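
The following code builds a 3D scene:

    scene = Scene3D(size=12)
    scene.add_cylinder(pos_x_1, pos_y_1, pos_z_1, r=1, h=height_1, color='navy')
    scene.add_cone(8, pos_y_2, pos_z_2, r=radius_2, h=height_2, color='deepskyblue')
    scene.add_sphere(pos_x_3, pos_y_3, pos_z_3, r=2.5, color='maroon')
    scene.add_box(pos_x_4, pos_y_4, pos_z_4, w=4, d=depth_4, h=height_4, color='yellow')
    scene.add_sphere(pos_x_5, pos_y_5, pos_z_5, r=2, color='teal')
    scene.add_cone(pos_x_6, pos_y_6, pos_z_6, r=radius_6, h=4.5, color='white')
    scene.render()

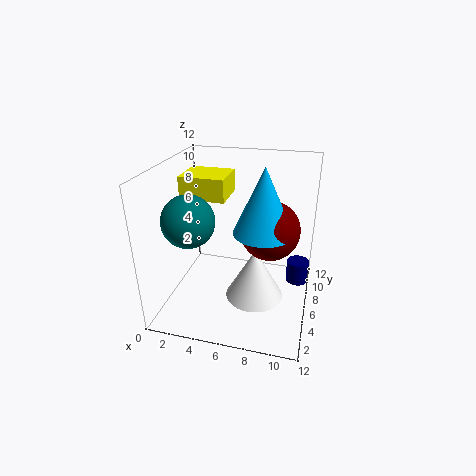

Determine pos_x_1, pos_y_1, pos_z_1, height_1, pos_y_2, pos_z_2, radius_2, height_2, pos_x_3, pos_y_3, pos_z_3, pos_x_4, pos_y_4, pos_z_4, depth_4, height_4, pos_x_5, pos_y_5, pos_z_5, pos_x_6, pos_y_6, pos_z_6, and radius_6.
pos_x_1 = 11
pos_y_1 = 8.5
pos_z_1 = 1
height_1 = 2
pos_y_2 = 6.5
pos_z_2 = 6.5
radius_2 = 2.5
height_2 = 5.5
pos_x_3 = 8.5
pos_y_3 = 7
pos_z_3 = 6.5
pos_x_4 = 0.5
pos_y_4 = 7
pos_z_4 = 8.5
depth_4 = 3.5
height_4 = 2
pos_x_5 = 3
pos_y_5 = 3
pos_z_5 = 8.5
pos_x_6 = 7.5
pos_y_6 = 6
pos_z_6 = 0.5
radius_6 = 2.5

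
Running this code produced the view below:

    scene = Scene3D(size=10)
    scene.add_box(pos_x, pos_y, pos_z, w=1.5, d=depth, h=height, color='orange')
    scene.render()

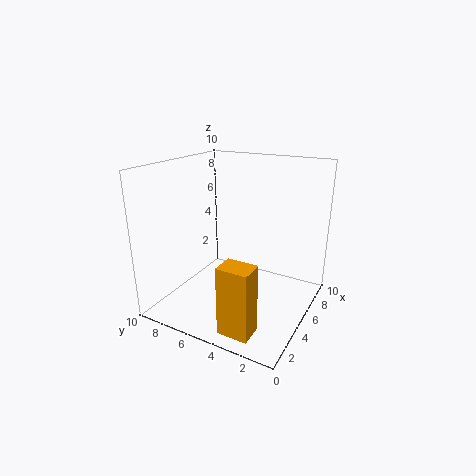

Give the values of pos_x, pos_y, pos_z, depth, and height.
pos_x = 0.5; pos_y = 2; pos_z = 0.5; depth = 2; height = 4.5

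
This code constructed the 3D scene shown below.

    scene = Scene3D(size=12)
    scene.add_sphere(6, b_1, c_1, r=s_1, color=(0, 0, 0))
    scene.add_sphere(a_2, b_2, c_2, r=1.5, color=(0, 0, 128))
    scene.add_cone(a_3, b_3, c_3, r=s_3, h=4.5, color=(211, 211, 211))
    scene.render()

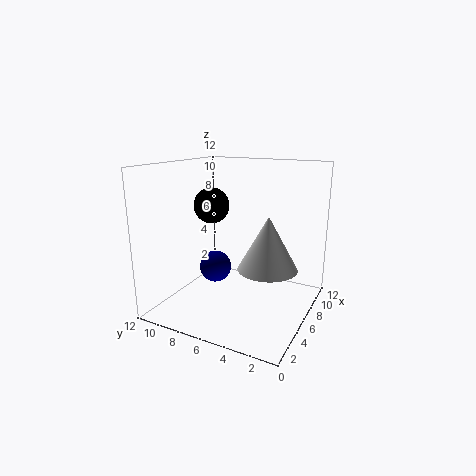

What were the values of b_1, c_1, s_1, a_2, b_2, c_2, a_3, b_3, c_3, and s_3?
b_1 = 8.5
c_1 = 8.5
s_1 = 1.5
a_2 = 8
b_2 = 9.5
c_2 = 2
a_3 = 6.5
b_3 = 3.5
c_3 = 3.5
s_3 = 2.5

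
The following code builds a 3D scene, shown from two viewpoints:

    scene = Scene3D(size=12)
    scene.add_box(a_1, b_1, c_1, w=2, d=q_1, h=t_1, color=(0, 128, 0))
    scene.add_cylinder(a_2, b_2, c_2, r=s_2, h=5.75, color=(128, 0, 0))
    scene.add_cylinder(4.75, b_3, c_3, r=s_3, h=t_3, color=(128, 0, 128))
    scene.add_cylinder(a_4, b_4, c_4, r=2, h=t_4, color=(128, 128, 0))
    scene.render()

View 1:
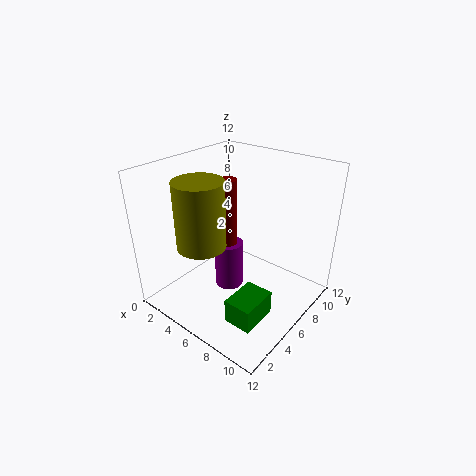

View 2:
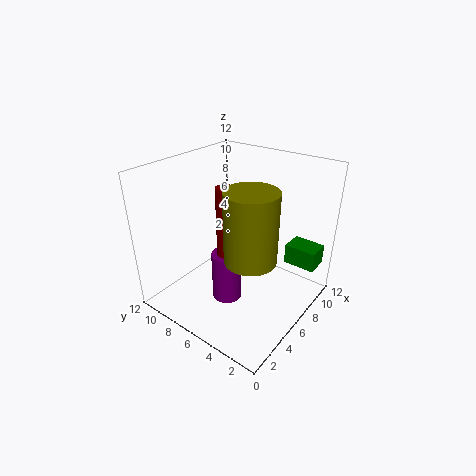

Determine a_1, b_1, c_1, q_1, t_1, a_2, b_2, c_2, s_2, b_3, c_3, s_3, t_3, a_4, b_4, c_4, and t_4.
a_1 = 9.25; b_1 = 0.5; c_1 = 3; q_1 = 2.75; t_1 = 1.75; a_2 = 4.75; b_2 = 6.25; c_2 = 5; s_2 = 0.75; b_3 = 6.25; c_3 = 0.75; s_3 = 1.25; t_3 = 4.25; a_4 = 4.25; b_4 = 3.5; c_4 = 5.75; t_4 = 5.5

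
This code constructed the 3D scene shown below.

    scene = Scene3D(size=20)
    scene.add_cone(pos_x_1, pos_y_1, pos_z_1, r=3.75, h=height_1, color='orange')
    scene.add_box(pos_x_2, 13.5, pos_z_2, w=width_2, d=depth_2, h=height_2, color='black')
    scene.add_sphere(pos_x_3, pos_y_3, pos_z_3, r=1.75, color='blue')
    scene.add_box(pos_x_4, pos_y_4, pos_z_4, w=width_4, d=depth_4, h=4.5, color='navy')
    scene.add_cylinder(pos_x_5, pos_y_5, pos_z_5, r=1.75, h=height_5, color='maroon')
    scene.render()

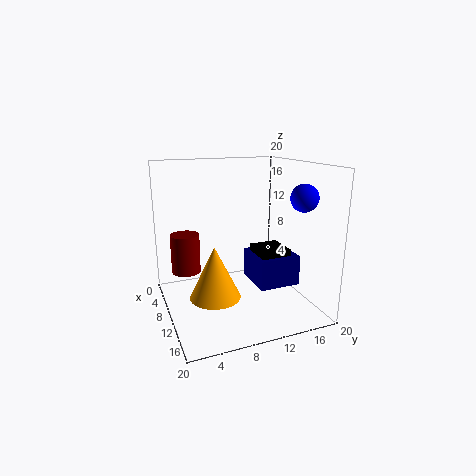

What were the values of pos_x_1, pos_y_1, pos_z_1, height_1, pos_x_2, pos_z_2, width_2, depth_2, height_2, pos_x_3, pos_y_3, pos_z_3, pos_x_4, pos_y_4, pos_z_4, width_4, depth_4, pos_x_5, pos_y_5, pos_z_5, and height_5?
pos_x_1 = 8.5
pos_y_1 = 7
pos_z_1 = 0.75
height_1 = 7.75
pos_x_2 = 6.25
pos_z_2 = 4.75
width_2 = 4.75
depth_2 = 4.5
height_2 = 2.75
pos_x_3 = 16.25
pos_y_3 = 16.25
pos_z_3 = 16.25
pos_x_4 = 5.25
pos_y_4 = 13
pos_z_4 = 2
width_4 = 6.5
depth_4 = 6.25
pos_x_5 = 12.75
pos_y_5 = 2
pos_z_5 = 7.5
height_5 = 4.75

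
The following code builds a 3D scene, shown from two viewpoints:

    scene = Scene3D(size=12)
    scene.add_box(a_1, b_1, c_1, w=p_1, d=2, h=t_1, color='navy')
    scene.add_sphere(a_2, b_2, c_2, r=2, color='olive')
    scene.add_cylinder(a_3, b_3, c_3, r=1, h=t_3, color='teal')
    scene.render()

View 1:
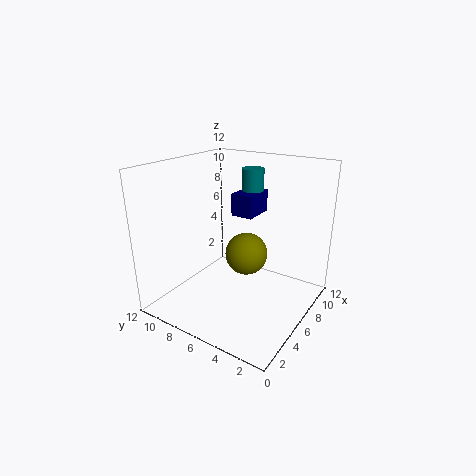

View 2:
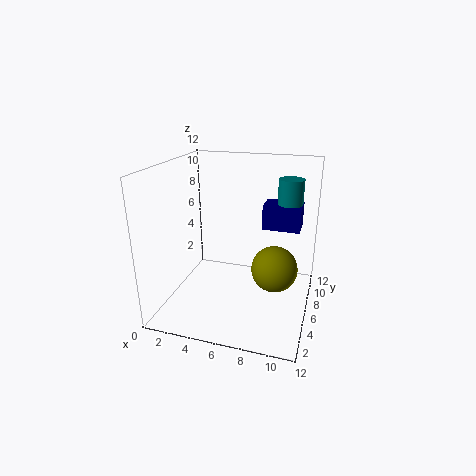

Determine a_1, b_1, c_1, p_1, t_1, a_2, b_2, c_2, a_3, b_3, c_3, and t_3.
a_1 = 8, b_1 = 6, c_1 = 7, p_1 = 3, t_1 = 2, a_2 = 9, b_2 = 7, c_2 = 3, a_3 = 10, b_3 = 7, c_3 = 7, t_3 = 4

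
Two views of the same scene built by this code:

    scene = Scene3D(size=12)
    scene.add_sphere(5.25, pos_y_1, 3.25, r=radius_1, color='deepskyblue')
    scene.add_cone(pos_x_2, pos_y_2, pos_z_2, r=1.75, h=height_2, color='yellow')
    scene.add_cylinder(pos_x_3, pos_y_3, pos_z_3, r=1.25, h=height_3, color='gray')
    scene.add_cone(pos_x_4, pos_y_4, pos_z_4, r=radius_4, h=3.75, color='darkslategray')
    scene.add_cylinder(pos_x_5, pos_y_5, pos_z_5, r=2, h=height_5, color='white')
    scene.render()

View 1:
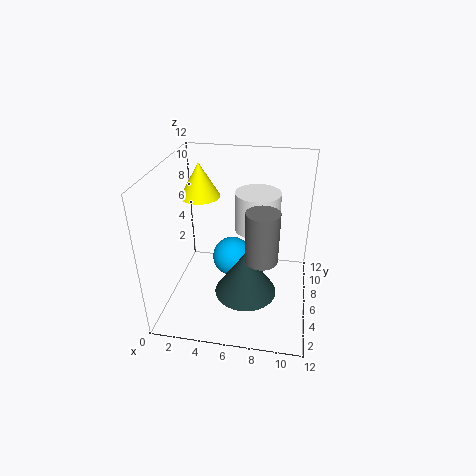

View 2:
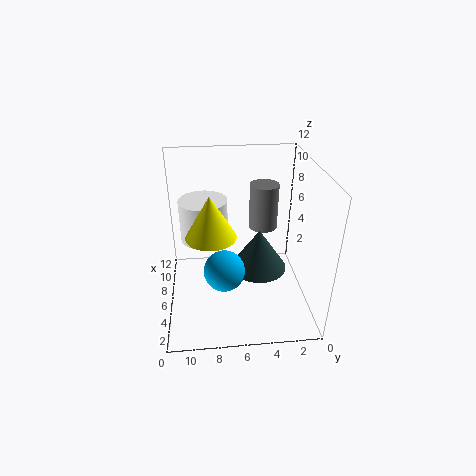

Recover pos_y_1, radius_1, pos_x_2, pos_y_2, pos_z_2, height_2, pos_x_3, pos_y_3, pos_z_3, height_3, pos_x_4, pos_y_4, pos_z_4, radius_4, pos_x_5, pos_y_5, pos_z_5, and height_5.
pos_y_1 = 7.25
radius_1 = 1.75
pos_x_2 = 2.25
pos_y_2 = 8.25
pos_z_2 = 8.5
height_2 = 3
pos_x_3 = 8.25
pos_y_3 = 3.5
pos_z_3 = 5.75
height_3 = 4
pos_x_4 = 7
pos_y_4 = 4
pos_z_4 = 2.25
radius_4 = 2.5
pos_x_5 = 7.25
pos_y_5 = 8.75
pos_z_5 = 5.5
height_5 = 3.5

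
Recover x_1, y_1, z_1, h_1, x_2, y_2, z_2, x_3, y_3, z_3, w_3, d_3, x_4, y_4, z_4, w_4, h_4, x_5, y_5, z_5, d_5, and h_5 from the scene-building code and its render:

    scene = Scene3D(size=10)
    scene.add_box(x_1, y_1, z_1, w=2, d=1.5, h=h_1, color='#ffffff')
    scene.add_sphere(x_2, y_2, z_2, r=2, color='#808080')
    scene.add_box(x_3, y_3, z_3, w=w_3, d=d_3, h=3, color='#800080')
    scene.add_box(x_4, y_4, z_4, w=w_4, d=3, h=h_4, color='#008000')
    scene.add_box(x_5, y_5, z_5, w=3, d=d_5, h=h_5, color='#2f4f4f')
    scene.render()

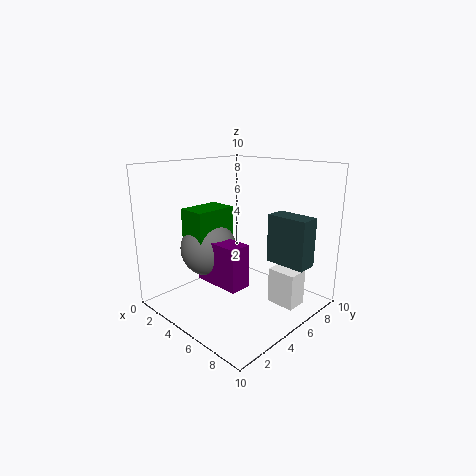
x_1 = 7
y_1 = 6
z_1 = 0.5
h_1 = 2.5
x_2 = 3
y_2 = 4
z_2 = 4
x_3 = 3
y_3 = 3
z_3 = 2
w_3 = 3.5
d_3 = 1.5
x_4 = 2
y_4 = 2.5
z_4 = 4.5
w_4 = 2
h_4 = 2.5
x_5 = 6
y_5 = 7
z_5 = 3
d_5 = 1.5
h_5 = 3.5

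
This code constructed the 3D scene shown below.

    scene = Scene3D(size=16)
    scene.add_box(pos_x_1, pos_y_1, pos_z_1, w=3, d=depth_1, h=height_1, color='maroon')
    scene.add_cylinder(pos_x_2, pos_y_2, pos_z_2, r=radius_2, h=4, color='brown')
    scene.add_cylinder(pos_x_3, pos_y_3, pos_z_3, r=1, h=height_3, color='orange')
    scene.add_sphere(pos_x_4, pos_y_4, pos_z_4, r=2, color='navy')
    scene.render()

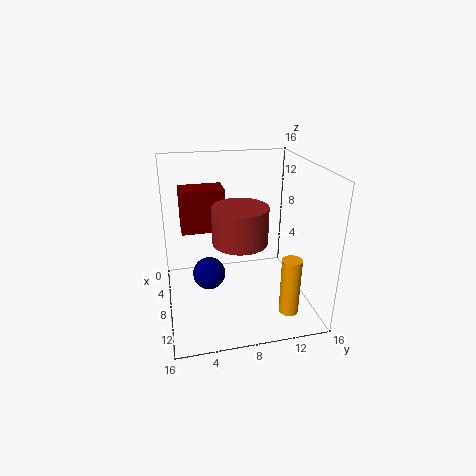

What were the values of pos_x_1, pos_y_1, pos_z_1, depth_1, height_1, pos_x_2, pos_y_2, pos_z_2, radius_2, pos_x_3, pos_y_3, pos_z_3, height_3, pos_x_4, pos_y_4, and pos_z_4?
pos_x_1 = 3
pos_y_1 = 2
pos_z_1 = 8
depth_1 = 5
height_1 = 5
pos_x_2 = 9
pos_y_2 = 8
pos_z_2 = 8
radius_2 = 3
pos_x_3 = 14
pos_y_3 = 12
pos_z_3 = 2
height_3 = 6
pos_x_4 = 5
pos_y_4 = 5
pos_z_4 = 2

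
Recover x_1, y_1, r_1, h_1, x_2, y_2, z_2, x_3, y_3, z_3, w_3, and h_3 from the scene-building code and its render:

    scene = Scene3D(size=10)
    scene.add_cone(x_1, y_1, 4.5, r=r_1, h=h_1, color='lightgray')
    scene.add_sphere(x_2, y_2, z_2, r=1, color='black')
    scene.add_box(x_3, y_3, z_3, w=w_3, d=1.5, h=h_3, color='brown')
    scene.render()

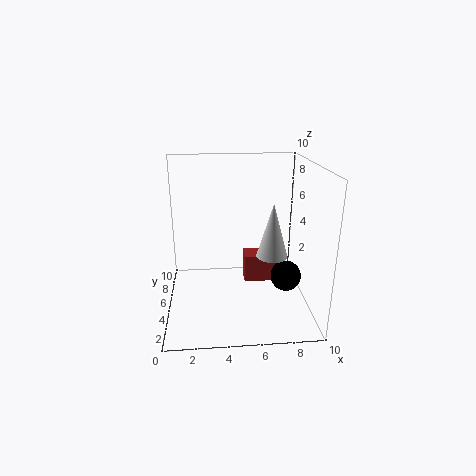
x_1 = 7, y_1 = 3, r_1 = 1, h_1 = 3.5, x_2 = 8, y_2 = 3, z_2 = 3, x_3 = 5.5, y_3 = 5, z_3 = 1.5, w_3 = 2.5, h_3 = 2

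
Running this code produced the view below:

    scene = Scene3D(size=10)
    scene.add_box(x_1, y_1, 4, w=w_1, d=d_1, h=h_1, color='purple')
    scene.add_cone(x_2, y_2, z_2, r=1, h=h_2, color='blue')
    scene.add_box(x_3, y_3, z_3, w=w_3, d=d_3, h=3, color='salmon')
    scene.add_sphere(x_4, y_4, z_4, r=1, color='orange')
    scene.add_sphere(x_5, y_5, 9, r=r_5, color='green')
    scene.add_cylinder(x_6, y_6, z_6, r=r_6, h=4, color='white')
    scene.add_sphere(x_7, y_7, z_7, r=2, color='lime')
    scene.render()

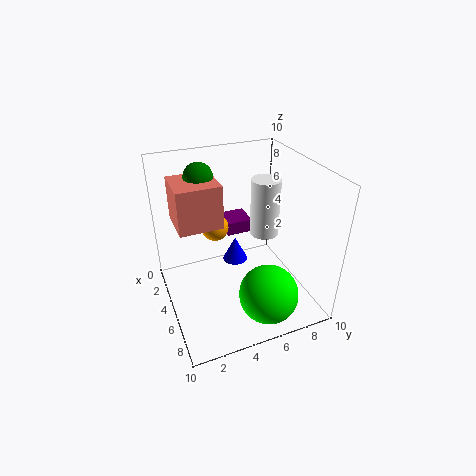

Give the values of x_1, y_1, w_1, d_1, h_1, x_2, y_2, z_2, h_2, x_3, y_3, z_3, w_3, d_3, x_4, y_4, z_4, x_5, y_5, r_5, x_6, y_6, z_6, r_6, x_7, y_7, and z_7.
x_1 = 1; y_1 = 5; w_1 = 2; d_1 = 2; h_1 = 1; x_2 = 2; y_2 = 6; z_2 = 1; h_2 = 2; x_3 = 2; y_3 = 1; z_3 = 6; w_3 = 3; d_3 = 3; x_4 = 3; y_4 = 4; z_4 = 5; x_5 = 3; y_5 = 3; r_5 = 1; x_6 = 5; y_6 = 7; z_6 = 5; r_6 = 1; x_7 = 8; y_7 = 6; z_7 = 2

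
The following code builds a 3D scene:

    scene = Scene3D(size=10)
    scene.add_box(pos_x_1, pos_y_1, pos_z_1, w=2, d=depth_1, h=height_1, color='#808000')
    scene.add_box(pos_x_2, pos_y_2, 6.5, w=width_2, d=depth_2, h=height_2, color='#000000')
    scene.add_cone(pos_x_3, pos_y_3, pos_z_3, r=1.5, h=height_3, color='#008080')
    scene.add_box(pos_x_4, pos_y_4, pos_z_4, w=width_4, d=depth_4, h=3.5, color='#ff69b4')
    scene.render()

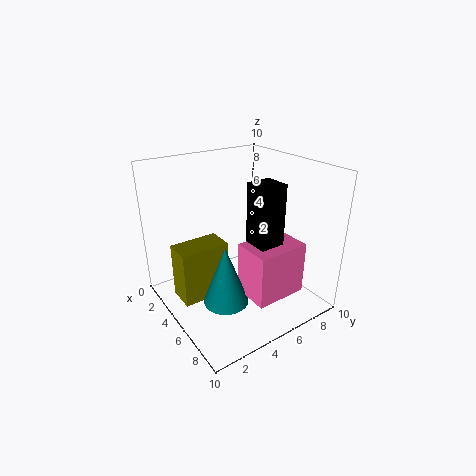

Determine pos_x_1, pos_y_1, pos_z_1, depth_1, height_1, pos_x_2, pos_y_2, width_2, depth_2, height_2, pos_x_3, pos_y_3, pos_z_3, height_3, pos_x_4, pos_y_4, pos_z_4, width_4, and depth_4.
pos_x_1 = 2.5, pos_y_1 = 1, pos_z_1 = 0.5, depth_1 = 3.5, height_1 = 4, pos_x_2 = 8, pos_y_2 = 3.5, width_2 = 1.5, depth_2 = 1.5, height_2 = 3.5, pos_x_3 = 6.5, pos_y_3 = 3, pos_z_3 = 1.5, height_3 = 4, pos_x_4 = 6.5, pos_y_4 = 4, pos_z_4 = 2, width_4 = 2.5, depth_4 = 3.5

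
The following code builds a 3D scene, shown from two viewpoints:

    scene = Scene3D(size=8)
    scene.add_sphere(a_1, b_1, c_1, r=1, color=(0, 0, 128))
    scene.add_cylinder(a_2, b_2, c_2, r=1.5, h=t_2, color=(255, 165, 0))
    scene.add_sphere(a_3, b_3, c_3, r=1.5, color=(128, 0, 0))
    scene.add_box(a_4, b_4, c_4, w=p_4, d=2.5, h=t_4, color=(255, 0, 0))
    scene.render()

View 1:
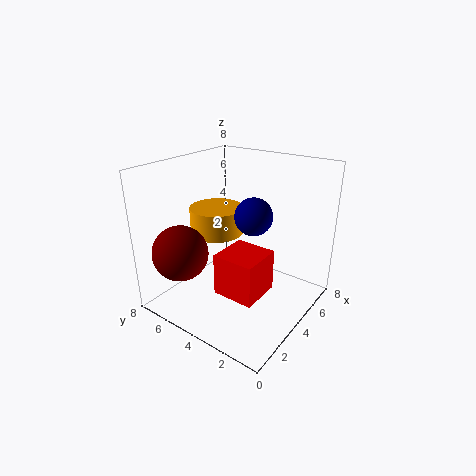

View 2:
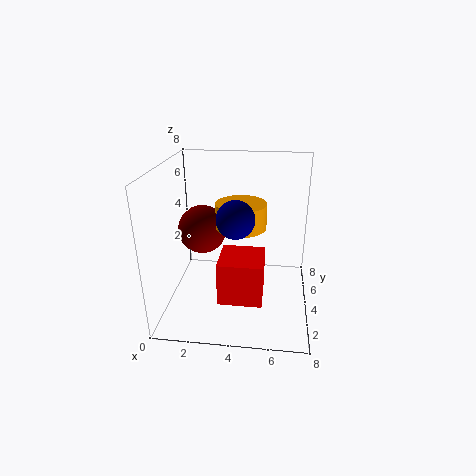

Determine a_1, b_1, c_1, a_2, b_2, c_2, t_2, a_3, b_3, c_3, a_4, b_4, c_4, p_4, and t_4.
a_1 = 4, b_1 = 3, c_1 = 5.5, a_2 = 4, b_2 = 5.5, c_2 = 4, t_2 = 1.5, a_3 = 1.5, b_3 = 6, c_3 = 3.5, a_4 = 3, b_4 = 2.5, c_4 = 0.5, p_4 = 2.5, t_4 = 2.5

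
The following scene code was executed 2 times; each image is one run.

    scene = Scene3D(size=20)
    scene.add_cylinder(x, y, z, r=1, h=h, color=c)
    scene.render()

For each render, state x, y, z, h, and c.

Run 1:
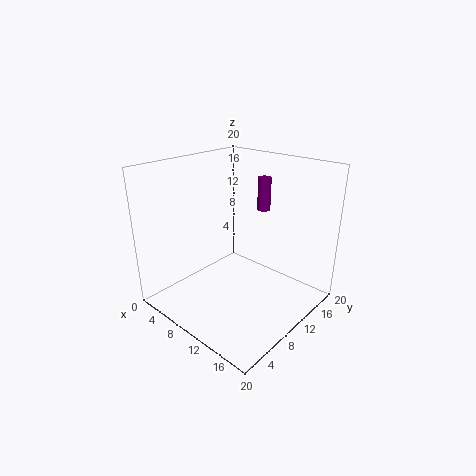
x = 9
y = 17
z = 12
h = 5
c = 'purple'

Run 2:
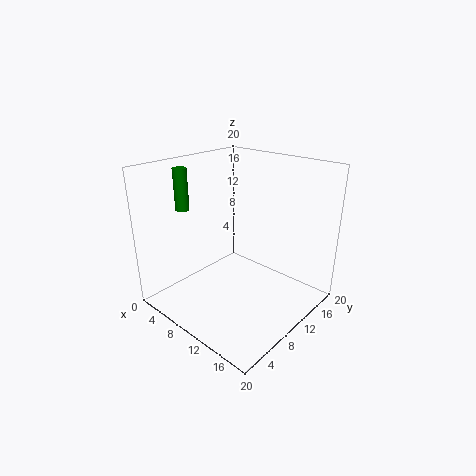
x = 2
y = 7
z = 13
h = 6
c = 'green'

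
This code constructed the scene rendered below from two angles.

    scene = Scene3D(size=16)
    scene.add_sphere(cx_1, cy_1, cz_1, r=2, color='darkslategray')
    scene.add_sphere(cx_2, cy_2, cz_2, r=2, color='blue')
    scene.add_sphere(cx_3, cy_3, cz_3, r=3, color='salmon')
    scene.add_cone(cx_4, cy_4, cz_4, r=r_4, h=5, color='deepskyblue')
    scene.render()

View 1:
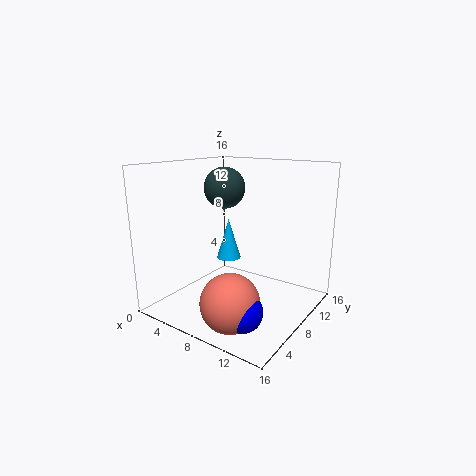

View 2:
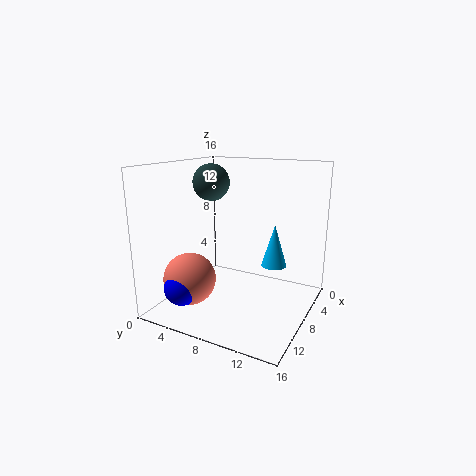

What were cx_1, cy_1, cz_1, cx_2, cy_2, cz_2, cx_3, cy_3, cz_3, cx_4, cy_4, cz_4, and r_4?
cx_1 = 8.5, cy_1 = 5, cz_1 = 14, cx_2 = 12, cy_2 = 3, cz_2 = 2.5, cx_3 = 10.5, cy_3 = 3, cz_3 = 3, cx_4 = 4.5, cy_4 = 11, cz_4 = 4, r_4 = 1.5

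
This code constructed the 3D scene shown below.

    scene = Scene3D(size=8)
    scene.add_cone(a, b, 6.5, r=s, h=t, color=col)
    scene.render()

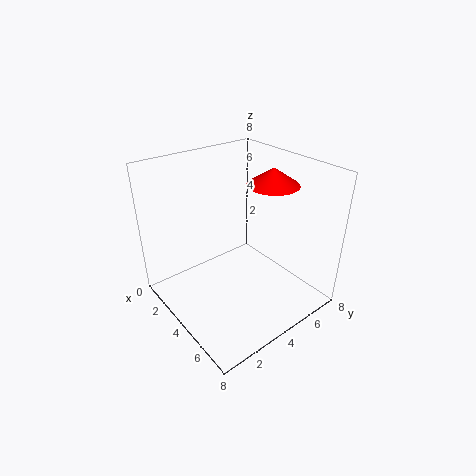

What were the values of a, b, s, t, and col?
a = 4, b = 6.5, s = 1.5, t = 1, col = 'red'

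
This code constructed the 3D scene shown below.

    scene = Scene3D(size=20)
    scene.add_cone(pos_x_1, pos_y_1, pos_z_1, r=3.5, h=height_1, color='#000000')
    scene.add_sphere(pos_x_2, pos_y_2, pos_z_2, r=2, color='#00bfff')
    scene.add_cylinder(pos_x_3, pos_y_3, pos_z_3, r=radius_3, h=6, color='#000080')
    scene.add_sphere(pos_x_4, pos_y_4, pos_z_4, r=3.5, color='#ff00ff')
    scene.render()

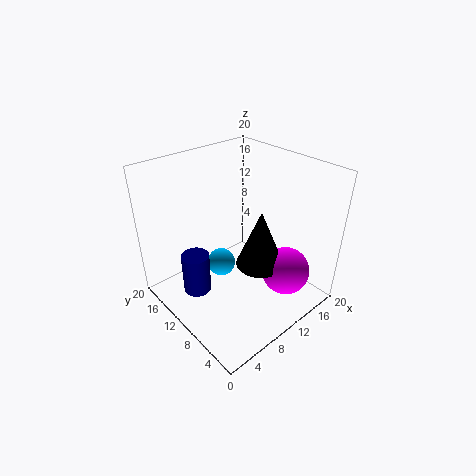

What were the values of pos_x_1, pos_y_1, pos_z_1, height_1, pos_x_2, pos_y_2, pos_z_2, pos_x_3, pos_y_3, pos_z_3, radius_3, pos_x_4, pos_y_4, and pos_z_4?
pos_x_1 = 13
pos_y_1 = 8.5
pos_z_1 = 5
height_1 = 8.5
pos_x_2 = 8.5
pos_y_2 = 12
pos_z_2 = 5.5
pos_x_3 = 5
pos_y_3 = 13.5
pos_z_3 = 1.5
radius_3 = 2
pos_x_4 = 15.5
pos_y_4 = 5.5
pos_z_4 = 4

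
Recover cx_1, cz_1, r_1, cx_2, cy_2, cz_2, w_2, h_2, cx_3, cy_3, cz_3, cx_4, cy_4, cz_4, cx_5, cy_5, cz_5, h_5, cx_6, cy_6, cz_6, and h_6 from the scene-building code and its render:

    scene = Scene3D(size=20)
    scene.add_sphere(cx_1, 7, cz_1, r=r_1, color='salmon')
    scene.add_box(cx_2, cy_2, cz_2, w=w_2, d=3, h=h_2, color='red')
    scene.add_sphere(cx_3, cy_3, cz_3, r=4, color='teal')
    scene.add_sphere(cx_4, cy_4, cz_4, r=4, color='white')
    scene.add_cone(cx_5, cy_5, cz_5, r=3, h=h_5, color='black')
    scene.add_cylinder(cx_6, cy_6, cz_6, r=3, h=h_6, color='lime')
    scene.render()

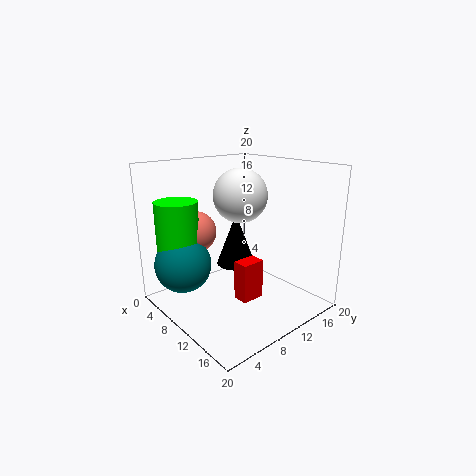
cx_1 = 4, cz_1 = 10, r_1 = 3, cx_2 = 14, cy_2 = 6, cz_2 = 4, w_2 = 2, h_2 = 5, cx_3 = 5, cy_3 = 4, cz_3 = 6, cx_4 = 7, cy_4 = 13, cz_4 = 15, cx_5 = 6, cy_5 = 13, cz_5 = 4, h_5 = 8, cx_6 = 4, cy_6 = 4, cz_6 = 5, h_6 = 10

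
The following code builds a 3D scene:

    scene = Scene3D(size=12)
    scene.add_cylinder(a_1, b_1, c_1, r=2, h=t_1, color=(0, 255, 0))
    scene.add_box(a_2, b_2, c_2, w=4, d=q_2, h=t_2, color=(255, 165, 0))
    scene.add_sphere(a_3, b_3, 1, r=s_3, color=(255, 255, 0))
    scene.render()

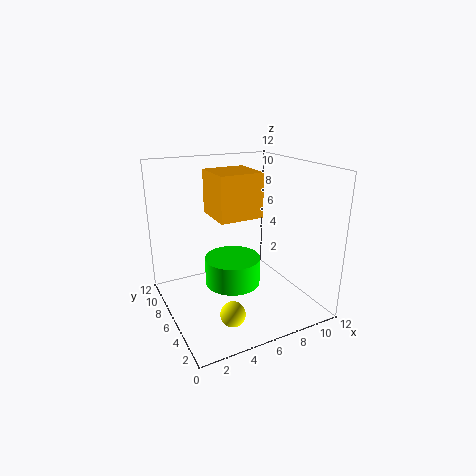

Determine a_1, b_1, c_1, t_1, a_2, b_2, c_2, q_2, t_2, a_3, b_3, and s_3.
a_1 = 4; b_1 = 3; c_1 = 4; t_1 = 2; a_2 = 5; b_2 = 7; c_2 = 7; q_2 = 4; t_2 = 4; a_3 = 4; b_3 = 3; s_3 = 1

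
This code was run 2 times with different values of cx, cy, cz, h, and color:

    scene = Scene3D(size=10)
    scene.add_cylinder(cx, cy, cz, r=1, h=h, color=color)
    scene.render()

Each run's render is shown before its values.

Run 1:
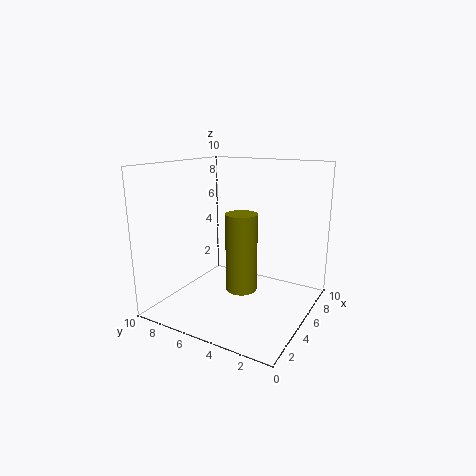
cx = 3.25; cy = 3.75; cz = 2.25; h = 5; color = 'olive'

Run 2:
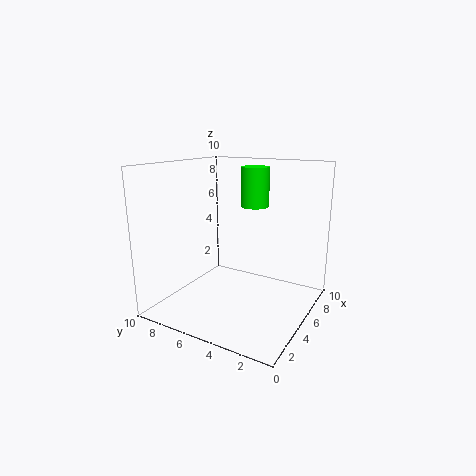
cx = 6.5; cy = 4.5; cz = 7; h = 2.75; color = 'lime'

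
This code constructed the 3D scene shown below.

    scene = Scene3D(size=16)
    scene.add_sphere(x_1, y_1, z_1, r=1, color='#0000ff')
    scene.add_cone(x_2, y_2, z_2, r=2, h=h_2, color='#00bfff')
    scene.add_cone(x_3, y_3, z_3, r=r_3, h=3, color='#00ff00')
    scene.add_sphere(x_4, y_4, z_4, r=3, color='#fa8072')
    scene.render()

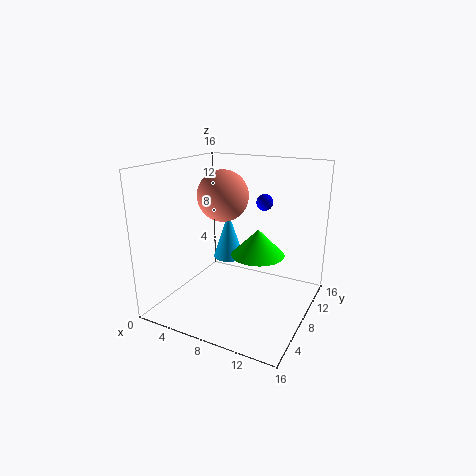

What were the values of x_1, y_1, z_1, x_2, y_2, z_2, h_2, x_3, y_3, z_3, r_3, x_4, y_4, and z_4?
x_1 = 9, y_1 = 13, z_1 = 11, x_2 = 4, y_2 = 13, z_2 = 3, h_2 = 6, x_3 = 10, y_3 = 9, z_3 = 6, r_3 = 3, x_4 = 5, y_4 = 10, z_4 = 12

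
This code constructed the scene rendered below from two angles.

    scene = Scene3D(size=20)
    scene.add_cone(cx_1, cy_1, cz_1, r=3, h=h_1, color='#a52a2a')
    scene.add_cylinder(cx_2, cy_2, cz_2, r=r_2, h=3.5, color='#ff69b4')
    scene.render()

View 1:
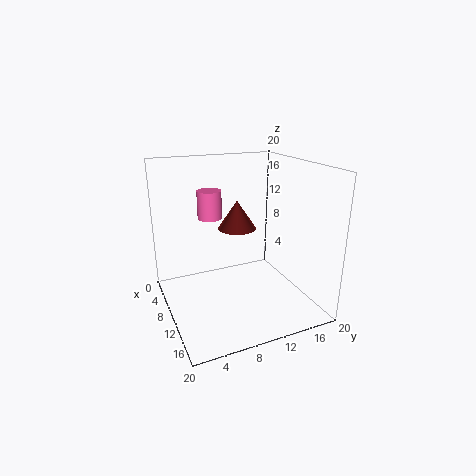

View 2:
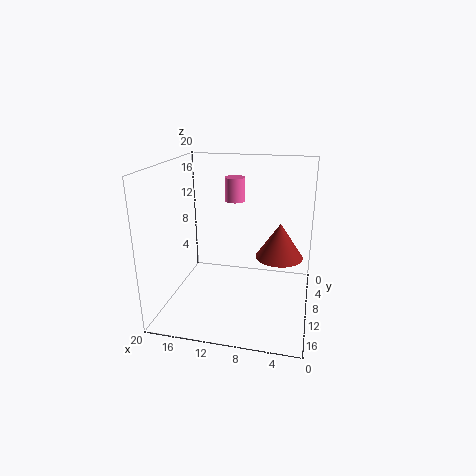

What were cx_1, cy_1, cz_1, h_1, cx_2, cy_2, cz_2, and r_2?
cx_1 = 4; cy_1 = 12.5; cz_1 = 9; h_1 = 4.5; cx_2 = 11.5; cy_2 = 5.5; cz_2 = 14; r_2 = 1.5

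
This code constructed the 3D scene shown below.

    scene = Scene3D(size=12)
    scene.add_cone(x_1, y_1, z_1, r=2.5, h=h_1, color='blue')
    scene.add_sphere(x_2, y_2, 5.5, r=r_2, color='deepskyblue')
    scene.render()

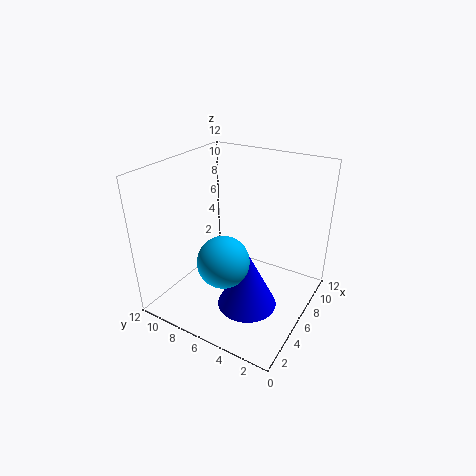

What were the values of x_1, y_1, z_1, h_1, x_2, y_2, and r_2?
x_1 = 5; y_1 = 4.5; z_1 = 0.5; h_1 = 5; x_2 = 3; y_2 = 5.5; r_2 = 2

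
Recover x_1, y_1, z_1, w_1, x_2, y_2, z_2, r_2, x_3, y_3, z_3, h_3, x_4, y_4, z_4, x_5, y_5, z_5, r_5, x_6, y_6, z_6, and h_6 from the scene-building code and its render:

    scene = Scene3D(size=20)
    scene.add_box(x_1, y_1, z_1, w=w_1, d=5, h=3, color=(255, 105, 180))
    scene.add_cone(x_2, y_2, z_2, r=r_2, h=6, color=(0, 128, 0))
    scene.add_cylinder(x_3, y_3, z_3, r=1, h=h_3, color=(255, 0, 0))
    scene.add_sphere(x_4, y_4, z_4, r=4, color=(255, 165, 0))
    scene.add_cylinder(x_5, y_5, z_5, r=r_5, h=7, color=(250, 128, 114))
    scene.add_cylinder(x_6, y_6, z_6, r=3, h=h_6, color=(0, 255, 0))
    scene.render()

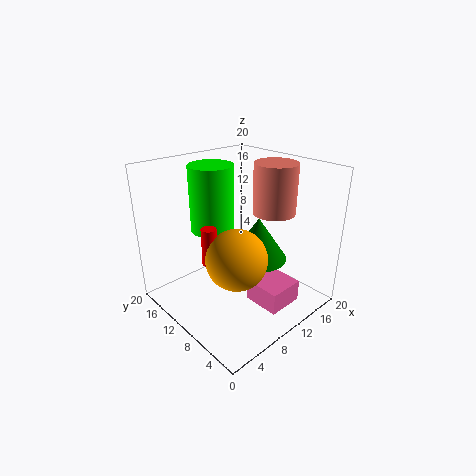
x_1 = 9; y_1 = 2; z_1 = 2; w_1 = 5; x_2 = 12; y_2 = 8; z_2 = 7; r_2 = 4; x_3 = 5; y_3 = 10; z_3 = 8; h_3 = 5; x_4 = 7; y_4 = 7; z_4 = 9; x_5 = 15; y_5 = 8; z_5 = 13; r_5 = 3; x_6 = 8; y_6 = 13; z_6 = 11; h_6 = 9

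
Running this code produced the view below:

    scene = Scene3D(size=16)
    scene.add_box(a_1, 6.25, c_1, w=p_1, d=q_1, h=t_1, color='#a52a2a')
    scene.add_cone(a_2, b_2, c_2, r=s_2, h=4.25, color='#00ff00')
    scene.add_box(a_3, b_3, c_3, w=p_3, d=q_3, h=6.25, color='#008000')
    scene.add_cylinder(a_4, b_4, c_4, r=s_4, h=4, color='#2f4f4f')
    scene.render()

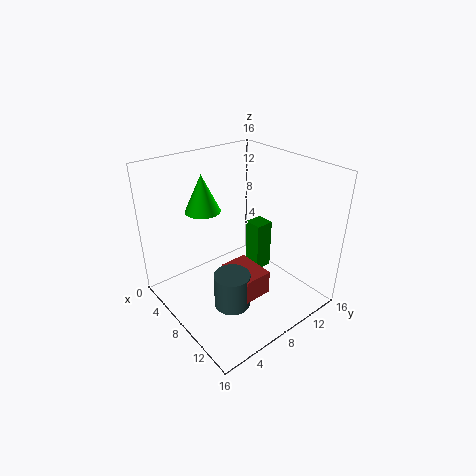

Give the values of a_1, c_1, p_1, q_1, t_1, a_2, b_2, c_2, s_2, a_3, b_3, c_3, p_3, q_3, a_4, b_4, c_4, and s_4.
a_1 = 7.25; c_1 = 2; p_1 = 4.5; q_1 = 3.25; t_1 = 2.75; a_2 = 4.25; b_2 = 6; c_2 = 10.5; s_2 = 2; a_3 = 4.75; b_3 = 12; c_3 = 1.25; p_3 = 2.25; q_3 = 2.25; a_4 = 9.75; b_4 = 5.75; c_4 = 1; s_4 = 2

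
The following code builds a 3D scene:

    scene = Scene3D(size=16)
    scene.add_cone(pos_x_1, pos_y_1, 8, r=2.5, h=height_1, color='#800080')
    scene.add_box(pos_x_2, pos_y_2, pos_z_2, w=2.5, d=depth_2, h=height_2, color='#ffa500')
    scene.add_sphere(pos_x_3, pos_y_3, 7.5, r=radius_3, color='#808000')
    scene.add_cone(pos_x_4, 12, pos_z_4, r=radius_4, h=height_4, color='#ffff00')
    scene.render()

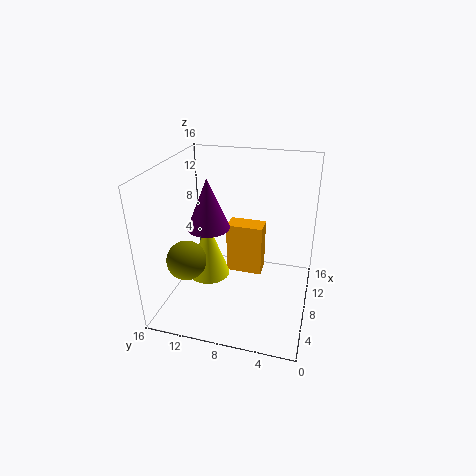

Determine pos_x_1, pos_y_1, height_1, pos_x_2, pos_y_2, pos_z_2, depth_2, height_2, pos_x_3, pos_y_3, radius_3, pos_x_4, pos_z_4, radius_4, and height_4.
pos_x_1 = 9.5, pos_y_1 = 12, height_1 = 6, pos_x_2 = 11.5, pos_y_2 = 6, pos_z_2 = 1, depth_2 = 4.5, height_2 = 6.5, pos_x_3 = 3, pos_y_3 = 12, radius_3 = 2, pos_x_4 = 9, pos_z_4 = 2, radius_4 = 2.5, height_4 = 7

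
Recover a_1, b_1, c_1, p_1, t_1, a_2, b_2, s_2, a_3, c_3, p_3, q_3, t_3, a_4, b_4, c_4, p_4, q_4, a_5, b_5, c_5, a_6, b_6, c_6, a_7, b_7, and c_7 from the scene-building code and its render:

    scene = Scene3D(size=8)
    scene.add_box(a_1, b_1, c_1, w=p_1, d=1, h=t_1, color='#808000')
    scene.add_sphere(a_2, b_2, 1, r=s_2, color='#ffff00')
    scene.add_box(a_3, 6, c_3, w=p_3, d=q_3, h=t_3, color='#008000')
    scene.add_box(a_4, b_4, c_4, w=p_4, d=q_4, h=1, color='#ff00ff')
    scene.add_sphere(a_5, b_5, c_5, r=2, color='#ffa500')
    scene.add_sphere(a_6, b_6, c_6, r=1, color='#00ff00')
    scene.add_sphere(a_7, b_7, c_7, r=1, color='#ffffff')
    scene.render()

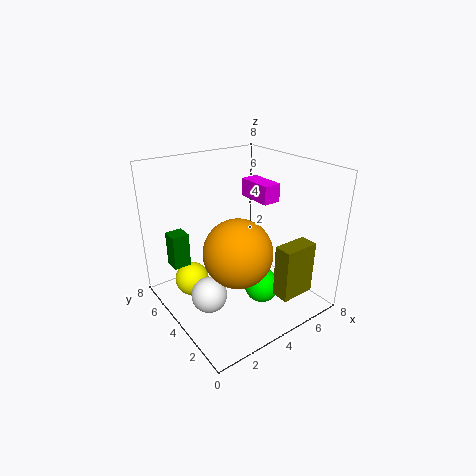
a_1 = 5, b_1 = 1, c_1 = 1, p_1 = 2, t_1 = 3, a_2 = 2, b_2 = 6, s_2 = 1, a_3 = 1, c_3 = 2, p_3 = 1, q_3 = 1, t_3 = 2, a_4 = 5, b_4 = 3, c_4 = 6, p_4 = 1, q_4 = 2, a_5 = 4, b_5 = 4, c_5 = 3, a_6 = 5, b_6 = 3, c_6 = 1, a_7 = 2, b_7 = 4, c_7 = 1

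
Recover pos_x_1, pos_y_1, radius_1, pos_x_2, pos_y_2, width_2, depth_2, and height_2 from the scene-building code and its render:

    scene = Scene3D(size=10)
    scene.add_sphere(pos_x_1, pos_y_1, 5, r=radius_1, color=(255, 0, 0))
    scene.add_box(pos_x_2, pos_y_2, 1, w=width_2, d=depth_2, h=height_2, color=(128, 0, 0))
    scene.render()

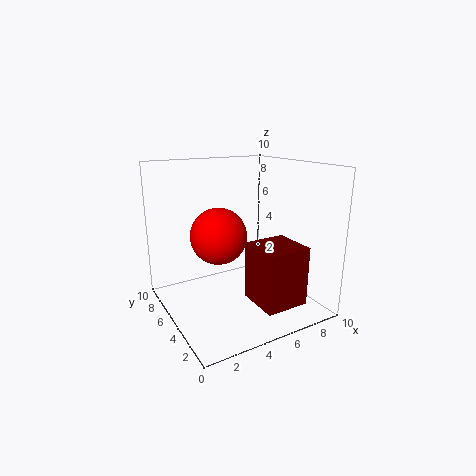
pos_x_1 = 4; pos_y_1 = 6; radius_1 = 2; pos_x_2 = 5; pos_y_2 = 1; width_2 = 3; depth_2 = 3; height_2 = 4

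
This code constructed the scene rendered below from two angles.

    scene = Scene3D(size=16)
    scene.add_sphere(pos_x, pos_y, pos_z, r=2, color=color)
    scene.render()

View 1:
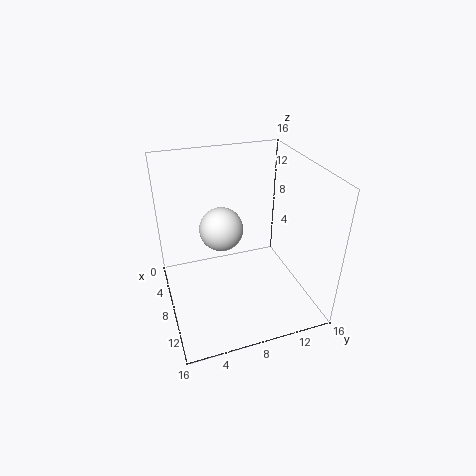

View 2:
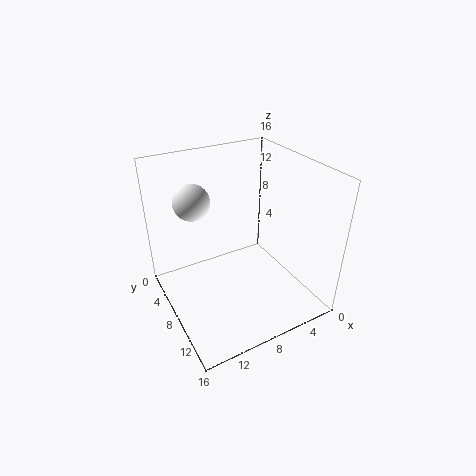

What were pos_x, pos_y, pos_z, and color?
pos_x = 12; pos_y = 5; pos_z = 12; color = 'white'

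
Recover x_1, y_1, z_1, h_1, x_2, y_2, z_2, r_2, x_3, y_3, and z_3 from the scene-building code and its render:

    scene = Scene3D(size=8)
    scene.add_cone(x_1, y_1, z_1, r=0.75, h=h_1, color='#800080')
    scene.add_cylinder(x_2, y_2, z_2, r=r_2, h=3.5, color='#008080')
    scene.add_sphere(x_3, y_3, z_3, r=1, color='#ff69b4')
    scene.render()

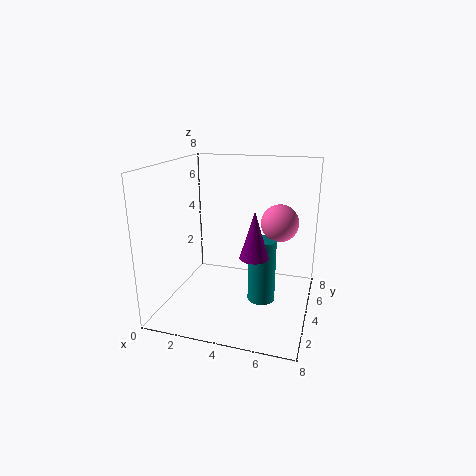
x_1 = 5.25; y_1 = 2.75; z_1 = 3.5; h_1 = 2.5; x_2 = 5.5; y_2 = 3.5; z_2 = 0.75; r_2 = 0.75; x_3 = 6.25; y_3 = 4.25; z_3 = 5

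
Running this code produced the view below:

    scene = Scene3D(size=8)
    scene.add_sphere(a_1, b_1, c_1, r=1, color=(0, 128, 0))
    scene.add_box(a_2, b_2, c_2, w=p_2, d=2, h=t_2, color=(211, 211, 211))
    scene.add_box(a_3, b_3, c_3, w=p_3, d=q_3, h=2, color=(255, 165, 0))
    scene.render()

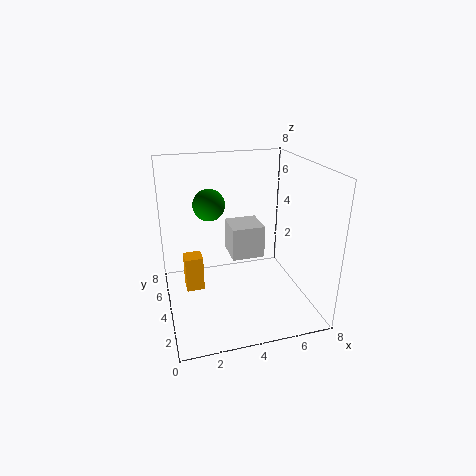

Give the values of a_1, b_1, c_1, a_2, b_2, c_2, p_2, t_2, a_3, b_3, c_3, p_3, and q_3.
a_1 = 3
b_1 = 7
c_1 = 5
a_2 = 4
b_2 = 5
c_2 = 2
p_2 = 2
t_2 = 2
a_3 = 1
b_3 = 4
c_3 = 1
p_3 = 1
q_3 = 1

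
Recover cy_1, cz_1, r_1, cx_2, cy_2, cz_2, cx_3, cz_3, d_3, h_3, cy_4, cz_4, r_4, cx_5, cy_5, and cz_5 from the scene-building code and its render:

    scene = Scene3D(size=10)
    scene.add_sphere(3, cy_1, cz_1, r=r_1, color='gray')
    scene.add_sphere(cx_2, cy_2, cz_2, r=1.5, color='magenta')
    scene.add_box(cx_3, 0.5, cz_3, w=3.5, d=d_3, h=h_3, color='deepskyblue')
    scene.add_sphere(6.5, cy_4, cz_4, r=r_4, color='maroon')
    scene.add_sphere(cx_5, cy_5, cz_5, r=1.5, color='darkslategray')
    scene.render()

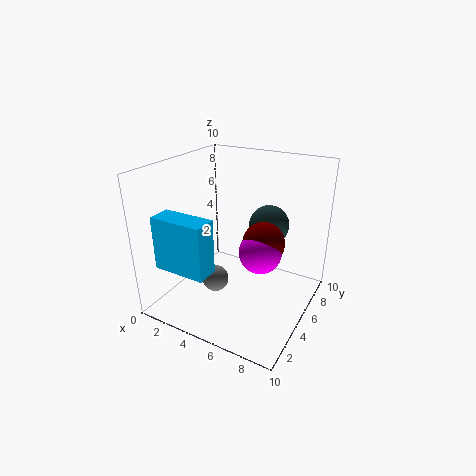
cy_1 = 5, cz_1 = 1, r_1 = 1, cx_2 = 6.5, cy_2 = 5.5, cz_2 = 4, cx_3 = 1.5, cz_3 = 4, d_3 = 1.5, h_3 = 3.5, cy_4 = 6, cz_4 = 4.5, r_4 = 1.5, cx_5 = 6, cy_5 = 8, cz_5 = 5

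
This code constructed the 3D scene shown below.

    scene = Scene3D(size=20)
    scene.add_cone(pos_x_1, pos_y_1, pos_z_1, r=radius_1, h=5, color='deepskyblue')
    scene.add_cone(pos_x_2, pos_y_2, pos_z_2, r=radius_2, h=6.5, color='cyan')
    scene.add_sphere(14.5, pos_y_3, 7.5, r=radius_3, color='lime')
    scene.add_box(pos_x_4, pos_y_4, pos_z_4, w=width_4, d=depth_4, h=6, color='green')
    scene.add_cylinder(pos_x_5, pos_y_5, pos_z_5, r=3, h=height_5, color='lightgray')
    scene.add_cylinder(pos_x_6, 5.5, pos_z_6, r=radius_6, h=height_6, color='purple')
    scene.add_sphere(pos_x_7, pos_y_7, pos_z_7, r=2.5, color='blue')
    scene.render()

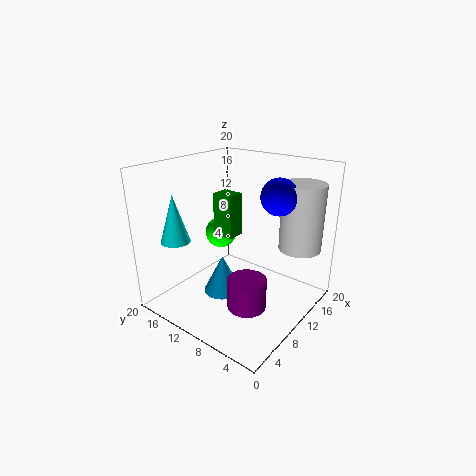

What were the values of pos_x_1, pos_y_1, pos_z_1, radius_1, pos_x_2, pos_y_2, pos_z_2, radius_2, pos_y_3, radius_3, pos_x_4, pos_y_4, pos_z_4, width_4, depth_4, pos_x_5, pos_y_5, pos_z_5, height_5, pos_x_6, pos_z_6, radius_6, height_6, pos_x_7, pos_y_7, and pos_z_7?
pos_x_1 = 6
pos_y_1 = 9.5
pos_z_1 = 4
radius_1 = 2.5
pos_x_2 = 4
pos_y_2 = 16
pos_z_2 = 10
radius_2 = 2
pos_y_3 = 17
radius_3 = 2.5
pos_x_4 = 9
pos_y_4 = 10.5
pos_z_4 = 10
width_4 = 2.5
depth_4 = 3
pos_x_5 = 16
pos_y_5 = 3.5
pos_z_5 = 8
height_5 = 9.5
pos_x_6 = 6
pos_z_6 = 3
radius_6 = 2.5
height_6 = 4
pos_x_7 = 13
pos_y_7 = 5.5
pos_z_7 = 16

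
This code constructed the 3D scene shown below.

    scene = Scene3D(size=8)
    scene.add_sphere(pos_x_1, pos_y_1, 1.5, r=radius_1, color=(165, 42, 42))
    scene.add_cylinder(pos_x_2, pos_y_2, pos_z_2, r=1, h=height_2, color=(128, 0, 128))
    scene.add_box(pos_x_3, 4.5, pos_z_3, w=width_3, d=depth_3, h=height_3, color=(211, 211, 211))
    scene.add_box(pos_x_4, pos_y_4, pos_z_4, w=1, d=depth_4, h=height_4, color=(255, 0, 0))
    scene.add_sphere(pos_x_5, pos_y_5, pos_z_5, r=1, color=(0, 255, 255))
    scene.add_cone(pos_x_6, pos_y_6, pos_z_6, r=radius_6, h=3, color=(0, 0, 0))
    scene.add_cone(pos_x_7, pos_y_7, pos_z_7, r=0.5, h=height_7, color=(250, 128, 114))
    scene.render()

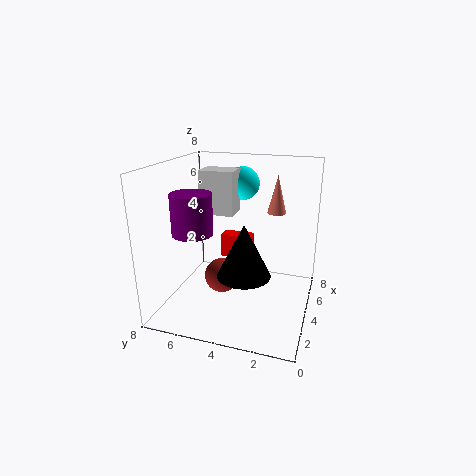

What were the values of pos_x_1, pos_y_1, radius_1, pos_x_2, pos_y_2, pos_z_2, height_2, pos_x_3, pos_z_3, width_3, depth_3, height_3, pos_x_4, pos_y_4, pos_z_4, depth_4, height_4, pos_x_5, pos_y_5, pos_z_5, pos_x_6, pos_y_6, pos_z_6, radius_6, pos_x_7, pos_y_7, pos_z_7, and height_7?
pos_x_1 = 4
pos_y_1 = 5
radius_1 = 1
pos_x_2 = 1.5
pos_y_2 = 5.5
pos_z_2 = 5
height_2 = 2
pos_x_3 = 4.5
pos_z_3 = 5
width_3 = 1.5
depth_3 = 2
height_3 = 2.5
pos_x_4 = 6.5
pos_y_4 = 4
pos_z_4 = 1.5
depth_4 = 2
height_4 = 1.5
pos_x_5 = 6.5
pos_y_5 = 4.5
pos_z_5 = 6.5
pos_x_6 = 3.5
pos_y_6 = 3.5
pos_z_6 = 2
radius_6 = 1.5
pos_x_7 = 4.5
pos_y_7 = 2
pos_z_7 = 5.5
height_7 = 2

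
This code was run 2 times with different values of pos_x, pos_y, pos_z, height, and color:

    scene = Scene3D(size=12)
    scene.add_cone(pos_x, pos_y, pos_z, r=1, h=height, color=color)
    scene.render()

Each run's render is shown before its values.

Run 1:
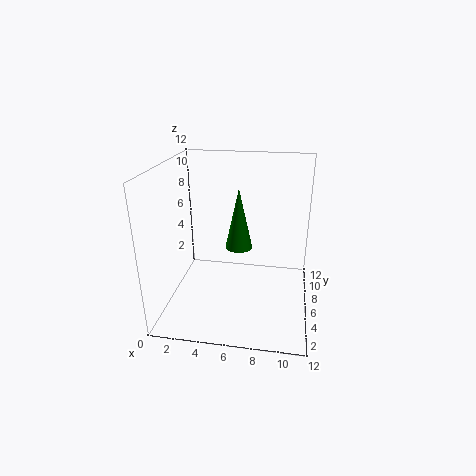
pos_x = 6.5, pos_y = 3.5, pos_z = 6.5, height = 4.5, color = 'green'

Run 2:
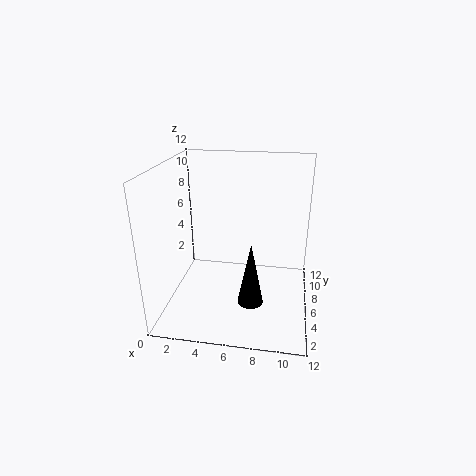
pos_x = 7.5, pos_y = 3, pos_z = 2, height = 5, color = 'black'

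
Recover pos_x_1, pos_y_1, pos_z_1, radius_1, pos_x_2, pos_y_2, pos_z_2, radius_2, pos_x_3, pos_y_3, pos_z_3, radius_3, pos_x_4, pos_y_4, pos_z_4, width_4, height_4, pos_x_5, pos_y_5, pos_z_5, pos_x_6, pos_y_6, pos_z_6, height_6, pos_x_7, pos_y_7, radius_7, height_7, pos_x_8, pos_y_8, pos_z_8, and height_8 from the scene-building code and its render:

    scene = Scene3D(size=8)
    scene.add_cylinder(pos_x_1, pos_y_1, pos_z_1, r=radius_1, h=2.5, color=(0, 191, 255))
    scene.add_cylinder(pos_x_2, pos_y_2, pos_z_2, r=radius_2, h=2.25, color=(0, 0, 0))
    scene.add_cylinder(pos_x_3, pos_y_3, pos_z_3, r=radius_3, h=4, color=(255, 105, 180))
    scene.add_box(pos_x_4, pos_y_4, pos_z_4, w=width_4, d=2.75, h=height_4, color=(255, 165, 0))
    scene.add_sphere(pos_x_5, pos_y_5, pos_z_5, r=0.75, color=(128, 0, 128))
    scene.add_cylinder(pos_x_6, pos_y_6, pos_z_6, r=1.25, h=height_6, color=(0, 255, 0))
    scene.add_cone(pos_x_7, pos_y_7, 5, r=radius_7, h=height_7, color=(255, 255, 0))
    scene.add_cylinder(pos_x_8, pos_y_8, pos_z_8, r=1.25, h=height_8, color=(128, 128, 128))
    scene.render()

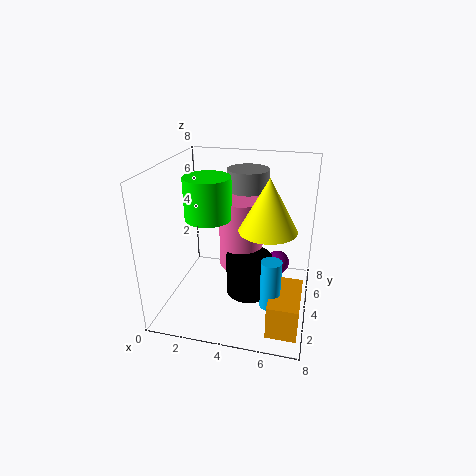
pos_x_1 = 6.25; pos_y_1 = 1.5; pos_z_1 = 1.75; radius_1 = 0.5; pos_x_2 = 4.75; pos_y_2 = 3.5; pos_z_2 = 1; radius_2 = 1.25; pos_x_3 = 4; pos_y_3 = 4.75; pos_z_3 = 2; radius_3 = 1.25; pos_x_4 = 6.25; pos_y_4 = 0.25; pos_z_4 = 0.75; width_4 = 1.5; height_4 = 1.75; pos_x_5 = 6; pos_y_5 = 6.5; pos_z_5 = 1.25; pos_x_6 = 2.5; pos_y_6 = 3.5; pos_z_6 = 5.25; height_6 = 2.25; pos_x_7 = 5.75; pos_y_7 = 3.25; radius_7 = 1.5; height_7 = 2.75; pos_x_8 = 4; pos_y_8 = 6.5; pos_z_8 = 5.5; height_8 = 1.75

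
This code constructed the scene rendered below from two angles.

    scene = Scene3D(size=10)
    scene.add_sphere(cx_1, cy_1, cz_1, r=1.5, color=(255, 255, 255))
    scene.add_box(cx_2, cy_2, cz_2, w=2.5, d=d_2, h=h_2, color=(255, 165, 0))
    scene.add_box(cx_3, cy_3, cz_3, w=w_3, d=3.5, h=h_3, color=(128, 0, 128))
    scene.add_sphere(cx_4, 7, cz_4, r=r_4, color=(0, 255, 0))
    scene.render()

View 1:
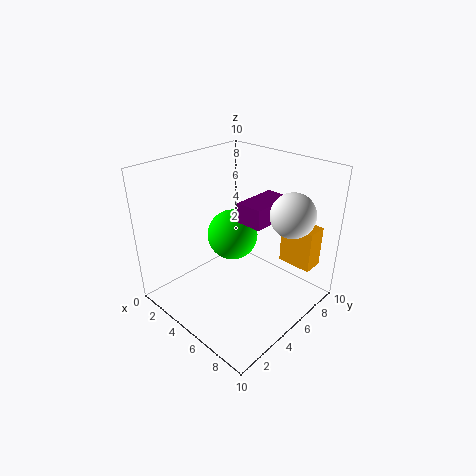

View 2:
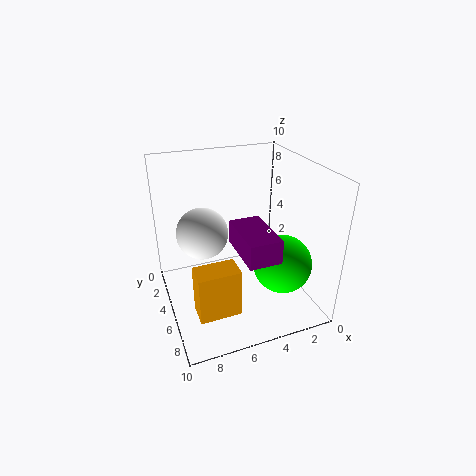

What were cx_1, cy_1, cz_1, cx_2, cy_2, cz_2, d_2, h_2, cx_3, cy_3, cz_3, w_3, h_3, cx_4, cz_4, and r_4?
cx_1 = 8; cy_1 = 7; cz_1 = 7; cx_2 = 6.5; cy_2 = 8; cz_2 = 2.5; d_2 = 1.5; h_2 = 3; cx_3 = 4; cy_3 = 6; cz_3 = 5.5; w_3 = 2; h_3 = 1.5; cx_4 = 2.5; cz_4 = 3.5; r_4 = 2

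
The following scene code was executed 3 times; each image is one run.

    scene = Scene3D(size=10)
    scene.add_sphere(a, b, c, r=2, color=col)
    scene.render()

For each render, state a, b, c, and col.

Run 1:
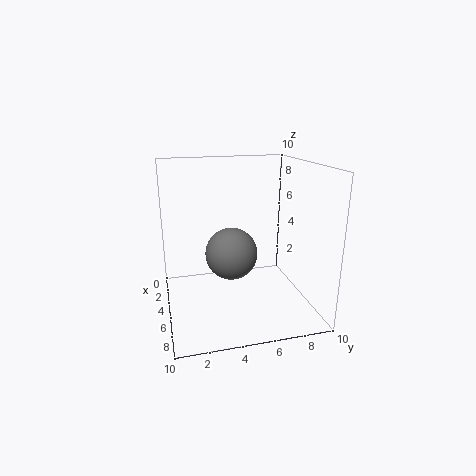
a = 3
b = 5
c = 3
col = 'gray'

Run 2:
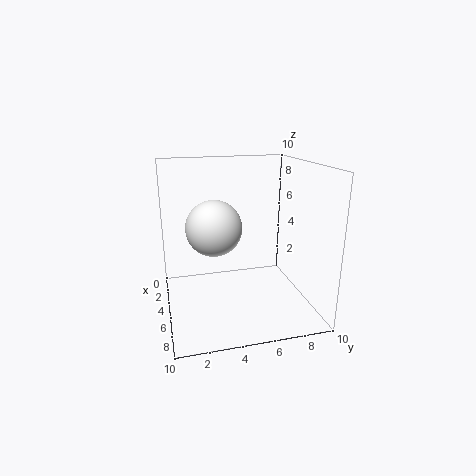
a = 4
b = 3.5
c = 5.5
col = 'white'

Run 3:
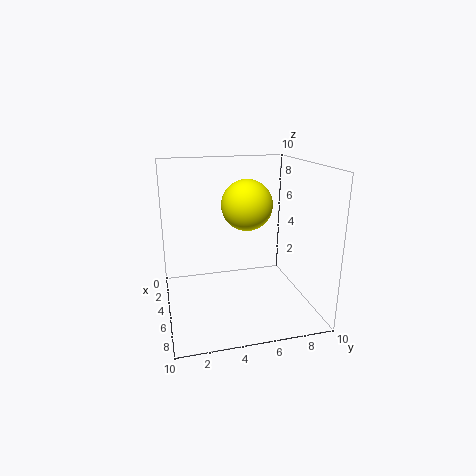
a = 2
b = 6.5
c = 6.5
col = 'yellow'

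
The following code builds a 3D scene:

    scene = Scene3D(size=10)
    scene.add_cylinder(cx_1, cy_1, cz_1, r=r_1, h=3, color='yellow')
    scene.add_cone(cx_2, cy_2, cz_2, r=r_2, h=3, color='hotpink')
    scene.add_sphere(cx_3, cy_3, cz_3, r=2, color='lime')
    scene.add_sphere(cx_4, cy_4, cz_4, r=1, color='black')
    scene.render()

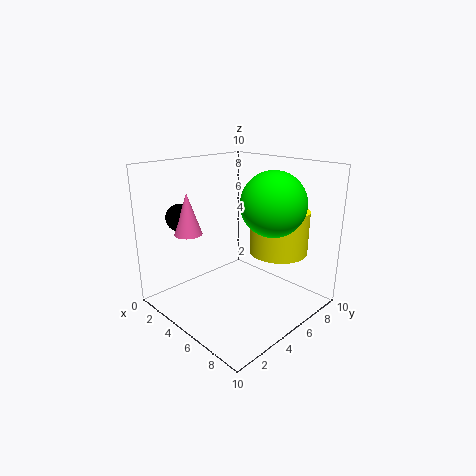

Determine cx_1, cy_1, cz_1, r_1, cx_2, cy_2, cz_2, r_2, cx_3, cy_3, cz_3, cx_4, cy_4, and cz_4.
cx_1 = 7
cy_1 = 7
cz_1 = 4
r_1 = 2
cx_2 = 2
cy_2 = 3
cz_2 = 5
r_2 = 1
cx_3 = 8
cy_3 = 5
cz_3 = 8
cx_4 = 1
cy_4 = 3
cz_4 = 6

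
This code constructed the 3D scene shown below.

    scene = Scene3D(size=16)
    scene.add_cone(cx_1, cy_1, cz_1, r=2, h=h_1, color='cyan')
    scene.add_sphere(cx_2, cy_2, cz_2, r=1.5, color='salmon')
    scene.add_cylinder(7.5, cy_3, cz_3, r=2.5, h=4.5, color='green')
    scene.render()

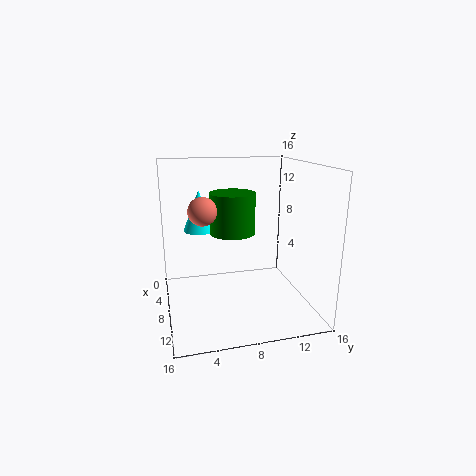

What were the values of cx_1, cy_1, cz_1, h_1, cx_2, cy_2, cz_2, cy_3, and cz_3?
cx_1 = 2.5; cy_1 = 4.5; cz_1 = 7.5; h_1 = 5; cx_2 = 9; cy_2 = 4; cz_2 = 11.5; cy_3 = 7.5; cz_3 = 8.5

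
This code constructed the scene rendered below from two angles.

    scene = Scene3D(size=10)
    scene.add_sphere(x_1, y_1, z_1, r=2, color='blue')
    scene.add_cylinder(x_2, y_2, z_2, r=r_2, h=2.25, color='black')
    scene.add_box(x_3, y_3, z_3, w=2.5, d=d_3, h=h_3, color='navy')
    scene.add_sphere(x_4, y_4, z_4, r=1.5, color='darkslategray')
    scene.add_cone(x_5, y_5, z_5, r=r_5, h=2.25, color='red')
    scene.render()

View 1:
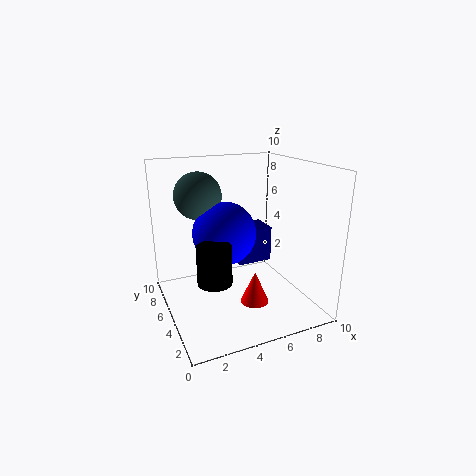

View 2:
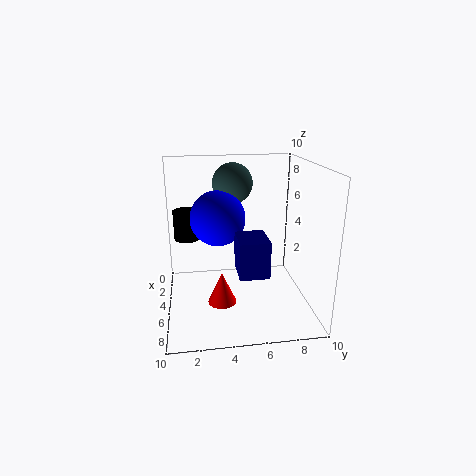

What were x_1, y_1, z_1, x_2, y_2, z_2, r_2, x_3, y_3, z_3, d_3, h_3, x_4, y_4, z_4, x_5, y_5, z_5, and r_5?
x_1 = 3.5; y_1 = 3.75; z_1 = 6; x_2 = 2; y_2 = 1.5; z_2 = 4; r_2 = 1; x_3 = 5; y_3 = 4.75; z_3 = 3; d_3 = 2; h_3 = 2.5; x_4 = 2.25; y_4 = 5; z_4 = 8.25; x_5 = 5.75; y_5 = 3.75; z_5 = 0.5; r_5 = 1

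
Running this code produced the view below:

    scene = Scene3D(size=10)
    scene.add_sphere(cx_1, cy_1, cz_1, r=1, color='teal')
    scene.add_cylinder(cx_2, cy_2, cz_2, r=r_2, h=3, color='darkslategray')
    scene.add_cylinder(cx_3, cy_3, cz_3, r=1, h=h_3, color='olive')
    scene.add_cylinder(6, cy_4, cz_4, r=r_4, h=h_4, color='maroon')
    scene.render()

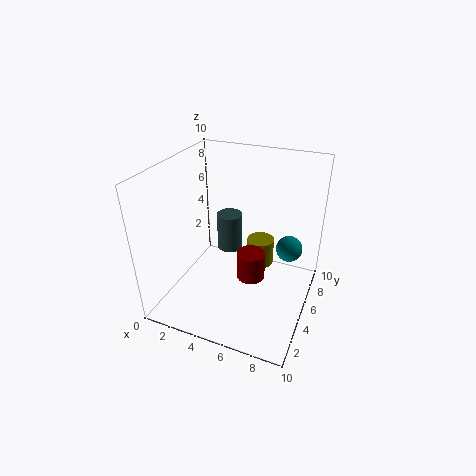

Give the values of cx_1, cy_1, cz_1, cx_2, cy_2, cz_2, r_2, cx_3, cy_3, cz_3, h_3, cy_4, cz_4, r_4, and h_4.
cx_1 = 8, cy_1 = 8, cz_1 = 3, cx_2 = 3, cy_2 = 8, cz_2 = 2, r_2 = 1, cx_3 = 6, cy_3 = 7, cz_3 = 2, h_3 = 2, cy_4 = 5, cz_4 = 2, r_4 = 1, h_4 = 2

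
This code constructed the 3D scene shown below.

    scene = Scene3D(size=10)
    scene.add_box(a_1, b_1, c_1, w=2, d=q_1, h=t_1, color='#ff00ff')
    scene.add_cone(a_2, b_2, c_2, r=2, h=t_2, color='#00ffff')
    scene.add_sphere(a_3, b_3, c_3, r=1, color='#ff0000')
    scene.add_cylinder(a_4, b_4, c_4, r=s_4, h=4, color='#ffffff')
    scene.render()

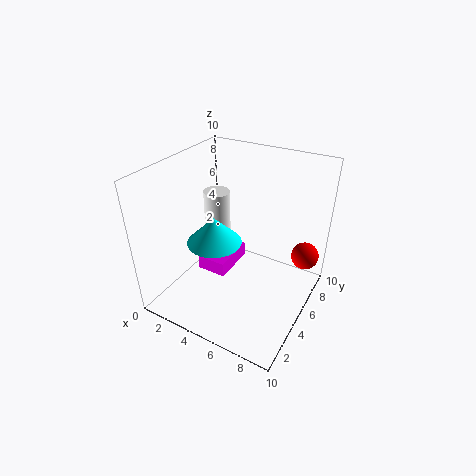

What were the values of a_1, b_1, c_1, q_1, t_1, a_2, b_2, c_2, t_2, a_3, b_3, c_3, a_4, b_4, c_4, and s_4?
a_1 = 3
b_1 = 3
c_1 = 3
q_1 = 3
t_1 = 1
a_2 = 3
b_2 = 5
c_2 = 4
t_2 = 2
a_3 = 9
b_3 = 8
c_3 = 3
a_4 = 2
b_4 = 7
c_4 = 3
s_4 = 1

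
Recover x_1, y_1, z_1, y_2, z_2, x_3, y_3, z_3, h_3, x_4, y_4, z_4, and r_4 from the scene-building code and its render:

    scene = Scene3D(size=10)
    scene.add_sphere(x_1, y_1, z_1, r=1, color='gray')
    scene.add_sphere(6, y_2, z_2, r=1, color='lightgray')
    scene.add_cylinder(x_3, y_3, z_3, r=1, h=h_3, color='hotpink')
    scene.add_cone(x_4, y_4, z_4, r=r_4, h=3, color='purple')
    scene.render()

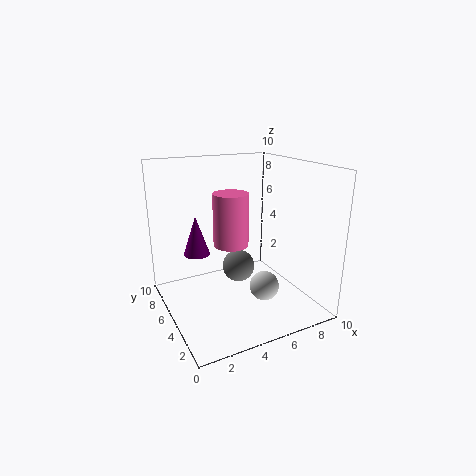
x_1 = 4; y_1 = 3; z_1 = 4; y_2 = 3; z_2 = 2; x_3 = 3; y_3 = 2; z_3 = 6; h_3 = 3; x_4 = 3; y_4 = 8; z_4 = 3; r_4 = 1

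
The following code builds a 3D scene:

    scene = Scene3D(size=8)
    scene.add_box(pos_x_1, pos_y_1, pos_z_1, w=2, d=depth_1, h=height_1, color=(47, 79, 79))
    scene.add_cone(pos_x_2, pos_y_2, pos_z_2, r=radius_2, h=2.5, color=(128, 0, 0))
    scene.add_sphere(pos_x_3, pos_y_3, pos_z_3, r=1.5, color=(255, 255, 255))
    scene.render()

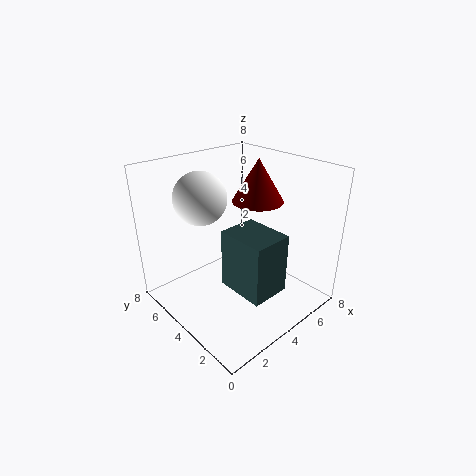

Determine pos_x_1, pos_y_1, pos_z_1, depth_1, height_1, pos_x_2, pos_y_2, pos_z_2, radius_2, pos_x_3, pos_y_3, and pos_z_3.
pos_x_1 = 2
pos_y_1 = 0.5
pos_z_1 = 2.5
depth_1 = 2.5
height_1 = 3
pos_x_2 = 6
pos_y_2 = 4.5
pos_z_2 = 5.5
radius_2 = 1.5
pos_x_3 = 3
pos_y_3 = 6
pos_z_3 = 6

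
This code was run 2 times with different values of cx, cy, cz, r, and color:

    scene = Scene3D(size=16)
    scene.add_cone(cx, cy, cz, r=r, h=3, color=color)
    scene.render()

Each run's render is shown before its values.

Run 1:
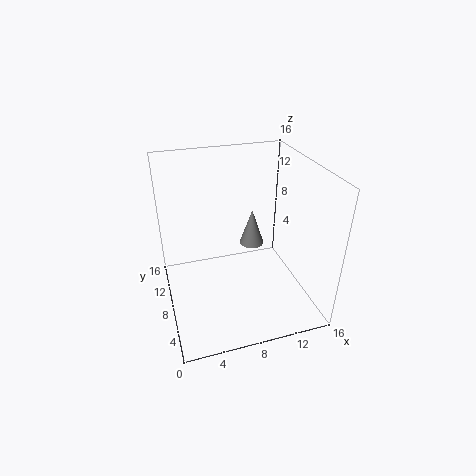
cx = 7; cy = 1; cz = 12; r = 1; color = 'gray'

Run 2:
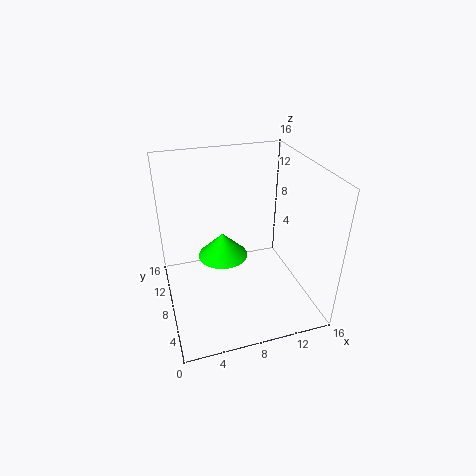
cx = 7; cy = 11; cz = 4; r = 3; color = 'lime'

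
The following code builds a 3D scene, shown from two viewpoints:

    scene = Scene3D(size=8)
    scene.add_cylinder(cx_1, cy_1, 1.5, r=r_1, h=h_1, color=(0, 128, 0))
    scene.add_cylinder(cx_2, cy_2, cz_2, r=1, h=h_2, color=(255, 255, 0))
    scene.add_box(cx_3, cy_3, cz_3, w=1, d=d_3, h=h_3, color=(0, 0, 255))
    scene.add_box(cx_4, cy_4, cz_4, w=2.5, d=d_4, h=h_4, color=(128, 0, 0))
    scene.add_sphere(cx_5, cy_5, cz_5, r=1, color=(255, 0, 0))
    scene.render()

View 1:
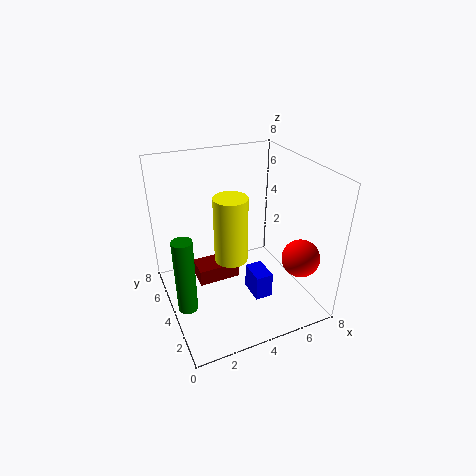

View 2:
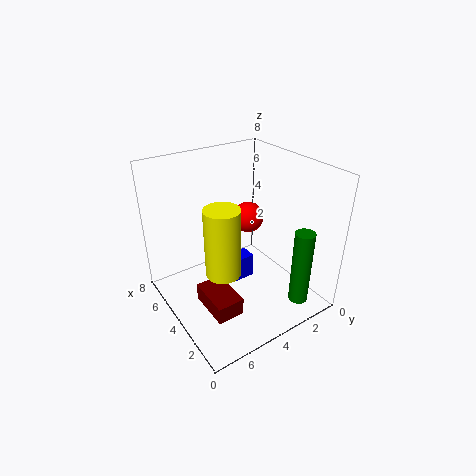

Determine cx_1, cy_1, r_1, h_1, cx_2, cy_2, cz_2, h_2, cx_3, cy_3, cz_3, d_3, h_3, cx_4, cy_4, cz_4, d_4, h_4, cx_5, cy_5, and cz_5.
cx_1 = 0.5
cy_1 = 2.5
r_1 = 0.5
h_1 = 4
cx_2 = 4
cy_2 = 5
cz_2 = 2
h_2 = 4
cx_3 = 4.5
cy_3 = 2.5
cz_3 = 0.5
d_3 = 1.5
h_3 = 1.5
cx_4 = 2
cy_4 = 5
cz_4 = 0.5
d_4 = 1.5
h_4 = 1
cx_5 = 6.5
cy_5 = 1.5
cz_5 = 3.5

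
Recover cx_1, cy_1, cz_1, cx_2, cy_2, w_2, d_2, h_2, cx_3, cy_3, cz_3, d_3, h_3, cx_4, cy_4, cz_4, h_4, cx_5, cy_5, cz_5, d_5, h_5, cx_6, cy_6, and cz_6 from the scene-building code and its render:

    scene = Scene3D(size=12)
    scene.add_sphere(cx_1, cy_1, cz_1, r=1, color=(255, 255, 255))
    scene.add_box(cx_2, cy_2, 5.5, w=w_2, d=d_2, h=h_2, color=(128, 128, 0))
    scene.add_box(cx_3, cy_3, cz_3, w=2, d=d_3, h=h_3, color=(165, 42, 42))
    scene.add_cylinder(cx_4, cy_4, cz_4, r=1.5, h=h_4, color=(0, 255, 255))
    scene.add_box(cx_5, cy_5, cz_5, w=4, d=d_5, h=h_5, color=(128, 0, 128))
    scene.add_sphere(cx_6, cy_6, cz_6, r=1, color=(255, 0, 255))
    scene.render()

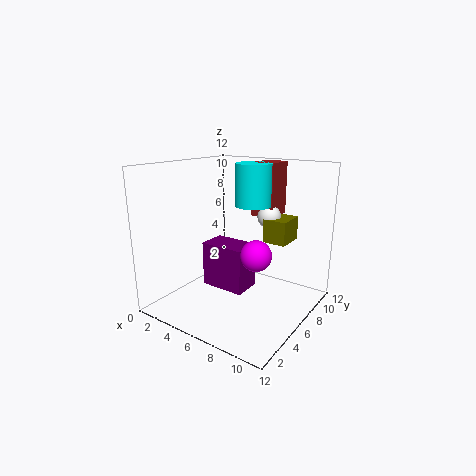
cx_1 = 7.5, cy_1 = 8.5, cz_1 = 7.5, cx_2 = 7.5, cy_2 = 7.5, w_2 = 2, d_2 = 2.5, h_2 = 2, cx_3 = 6, cy_3 = 8, cz_3 = 7.5, d_3 = 2.5, h_3 = 4.5, cx_4 = 6.5, cy_4 = 7.5, cz_4 = 8.5, h_4 = 3.5, cx_5 = 2.5, cy_5 = 5.5, cz_5 = 1, d_5 = 2.5, h_5 = 4, cx_6 = 10.5, cy_6 = 1.5, cz_6 = 7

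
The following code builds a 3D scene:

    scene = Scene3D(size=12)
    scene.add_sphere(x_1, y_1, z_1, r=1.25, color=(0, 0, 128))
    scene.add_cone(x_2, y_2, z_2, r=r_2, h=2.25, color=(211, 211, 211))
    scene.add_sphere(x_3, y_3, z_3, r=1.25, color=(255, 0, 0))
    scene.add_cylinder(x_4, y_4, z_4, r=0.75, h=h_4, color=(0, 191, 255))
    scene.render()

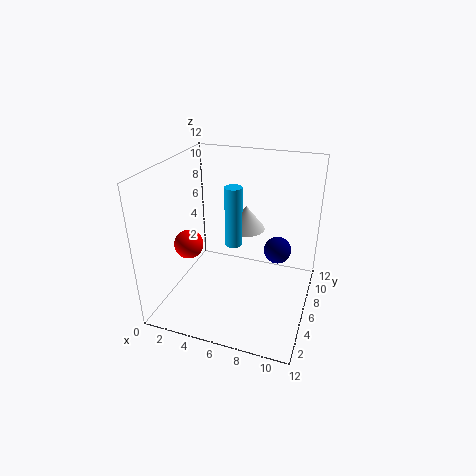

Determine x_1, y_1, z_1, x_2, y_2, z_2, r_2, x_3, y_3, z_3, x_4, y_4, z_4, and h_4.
x_1 = 8.75
y_1 = 9.25
z_1 = 3.5
x_2 = 5.5
y_2 = 9.75
z_2 = 5
r_2 = 1.75
x_3 = 1.75
y_3 = 5.25
z_3 = 5
x_4 = 5.25
y_4 = 7
z_4 = 4.75
h_4 = 5.25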